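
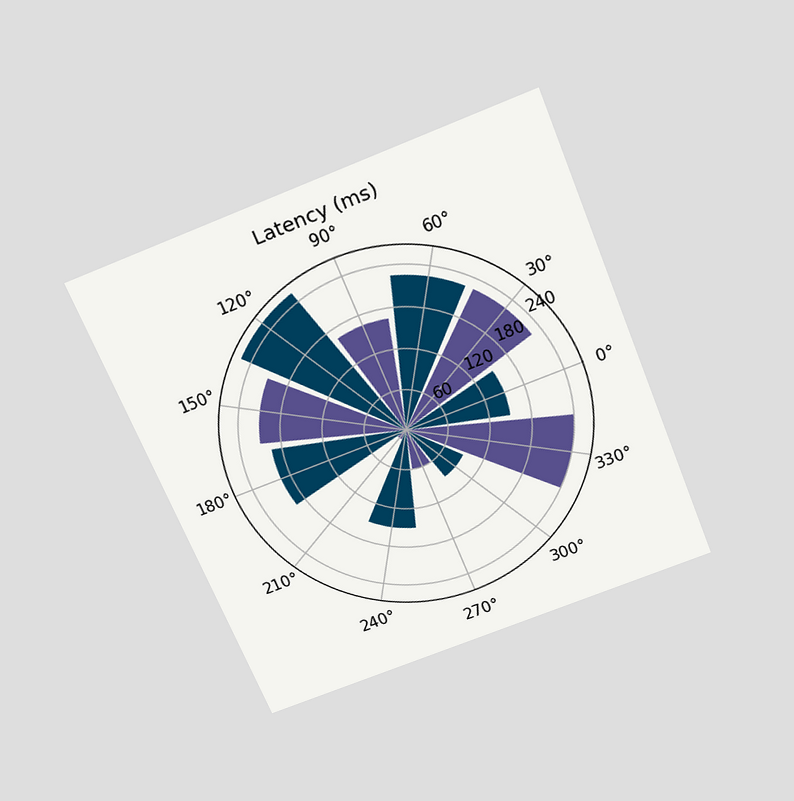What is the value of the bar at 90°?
The chart is tilted about 22° counter-clockwise and viewed slightly from above. The bar at 90° reaches 165ms on the radial axis.

165ms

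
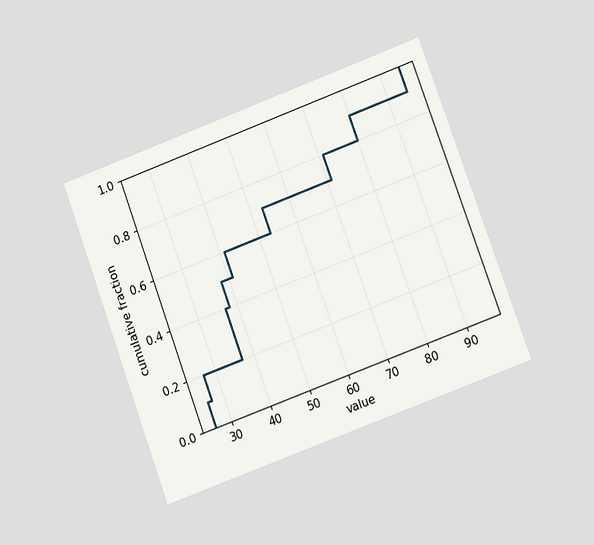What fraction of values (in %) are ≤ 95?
The chart is tilted about 20° counter-clockwise and viewed at a slight angle. At x=95 the ECDF step is at 100%.

100%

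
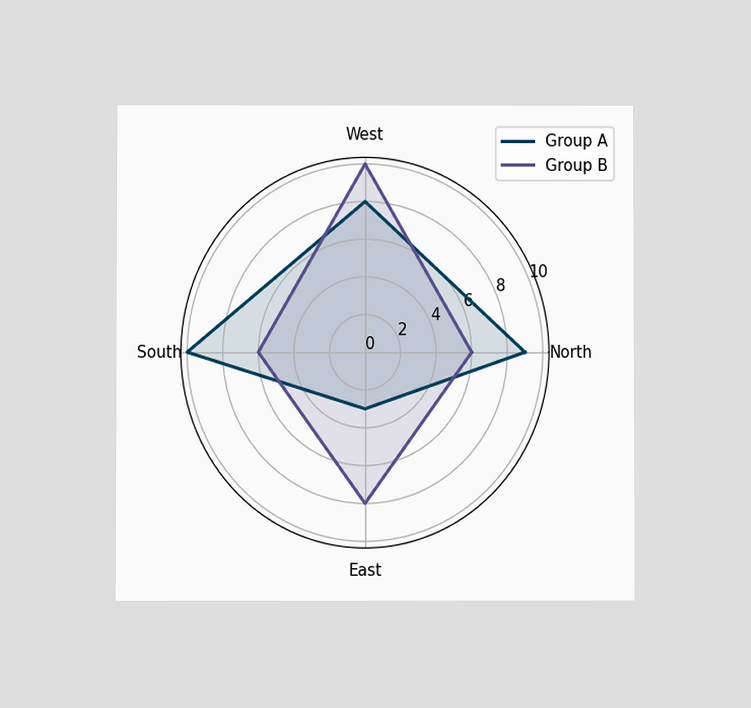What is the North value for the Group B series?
The chart is viewed at a slight angle. On the North axis, Group B reaches 6.

6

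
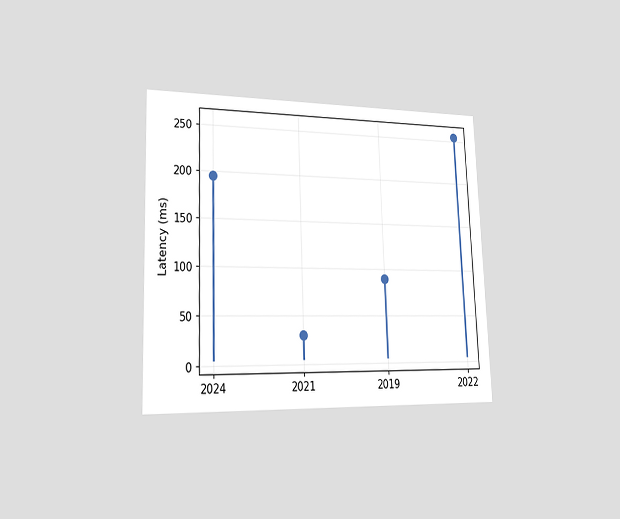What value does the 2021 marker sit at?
The chart is tilted about 2° counter-clockwise and viewed slightly from the left. The 2021 marker sits at 30ms.

30ms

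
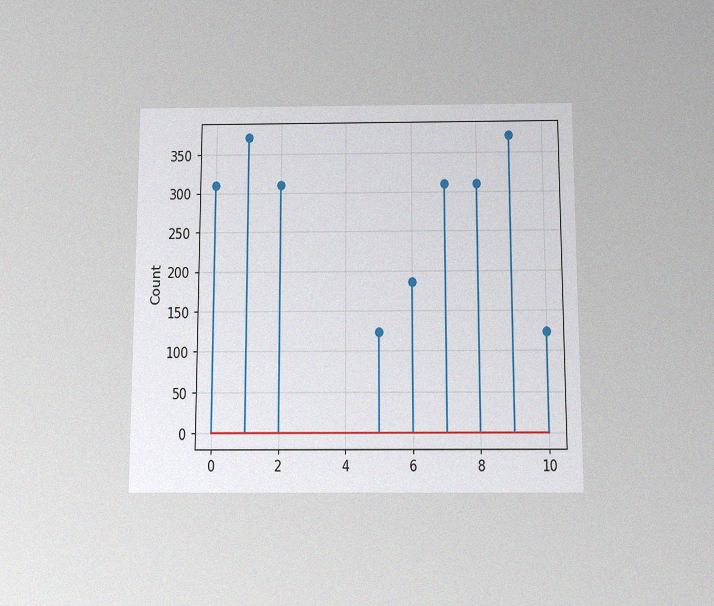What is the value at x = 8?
The chart is viewed slightly from below, with some photo noise. The stem at x=8 reaches 310.

310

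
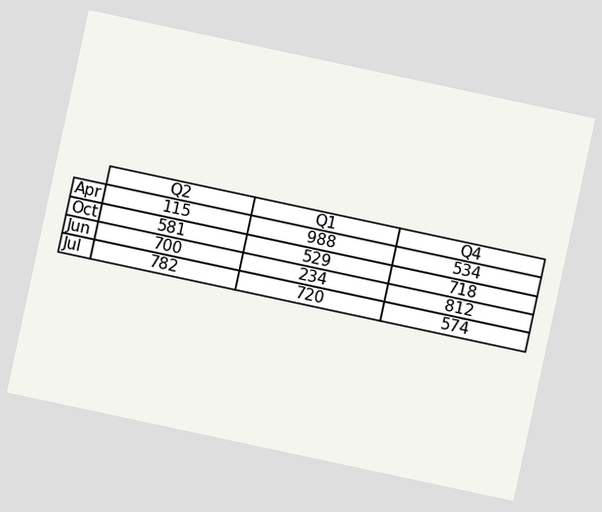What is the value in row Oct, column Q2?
581

The chart is tilted about 12° clockwise. The (Oct, Q2) cell reads 581.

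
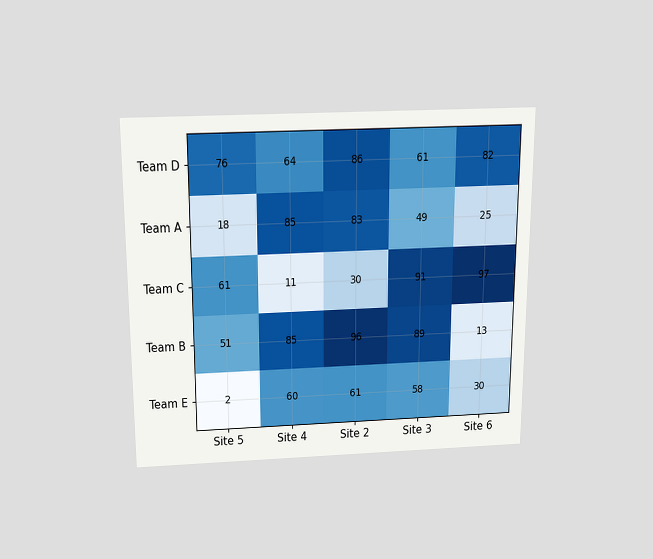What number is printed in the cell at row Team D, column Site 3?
61

The chart is viewed slightly from above. The (Team D, Site 3) cell reads 61.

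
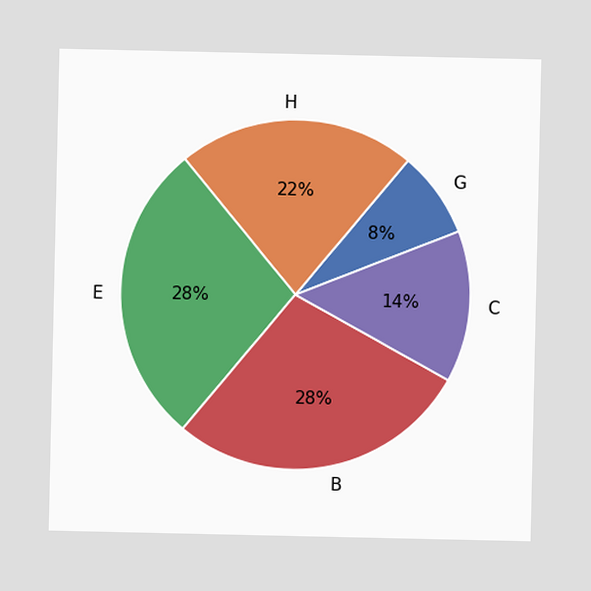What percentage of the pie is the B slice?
The B slice takes up 28% of the pie.

28%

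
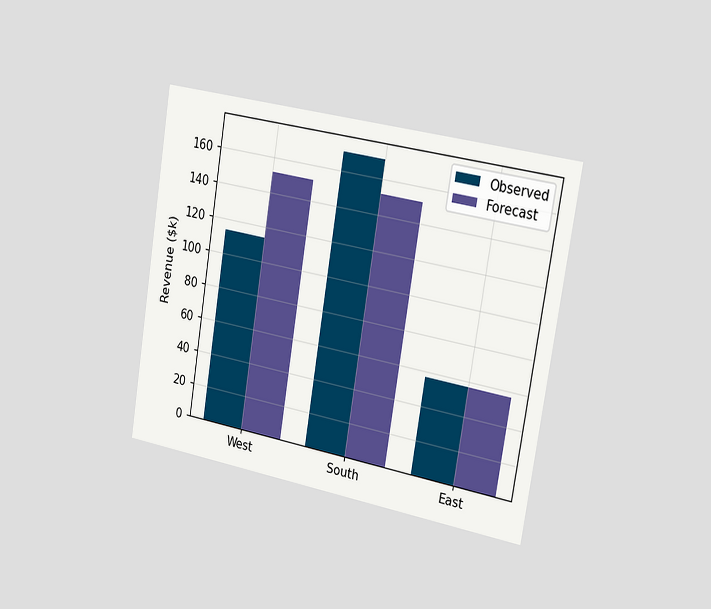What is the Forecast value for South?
The chart is tilted about 9° clockwise and viewed slightly from the right. The Forecast bar at South reaches $152k on the y-axis.

$152k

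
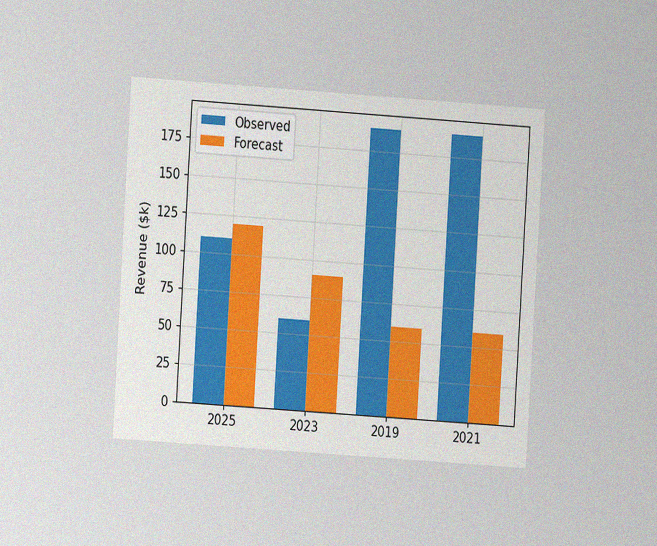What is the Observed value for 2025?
$110k

The chart is tilted about 4° clockwise and viewed at a slight angle, with some photo noise. The Observed bar at 2025 reaches $110k on the y-axis.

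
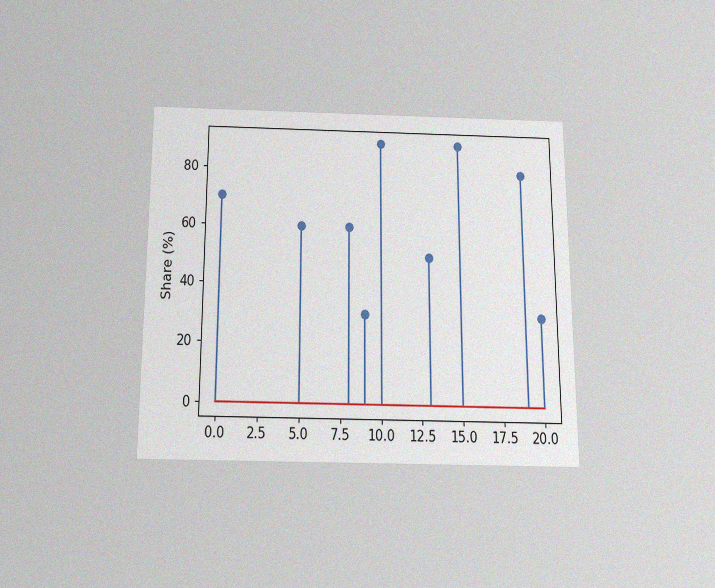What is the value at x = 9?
30%

The chart is viewed slightly from below, with some photo noise. The stem at x=9 reaches 30%.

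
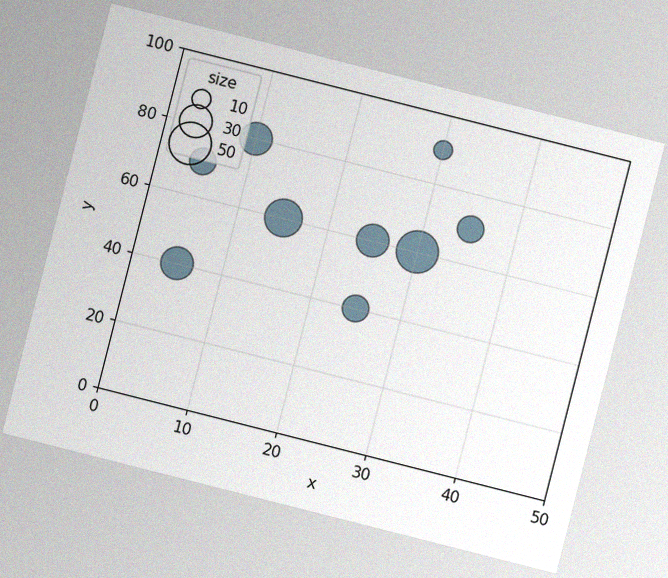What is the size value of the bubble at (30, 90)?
The chart is tilted about 14° clockwise, with some photo noise. Matching the bubble at (30, 90) against the size legend gives 10.

10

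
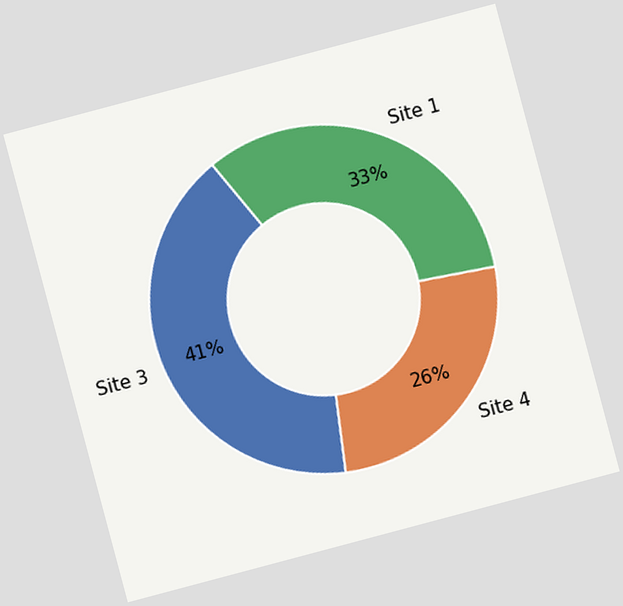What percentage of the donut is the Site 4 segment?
The chart is tilted about 15° counter-clockwise. The Site 4 segment takes up 26% of the ring.

26%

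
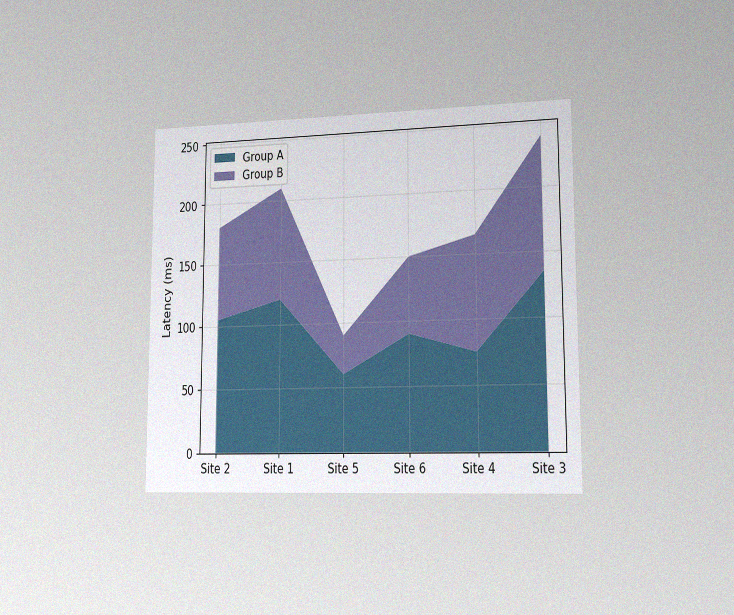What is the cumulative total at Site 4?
The chart is viewed slightly from the right, with some photo noise. The stacked total at Site 4 reaches 165ms.

165ms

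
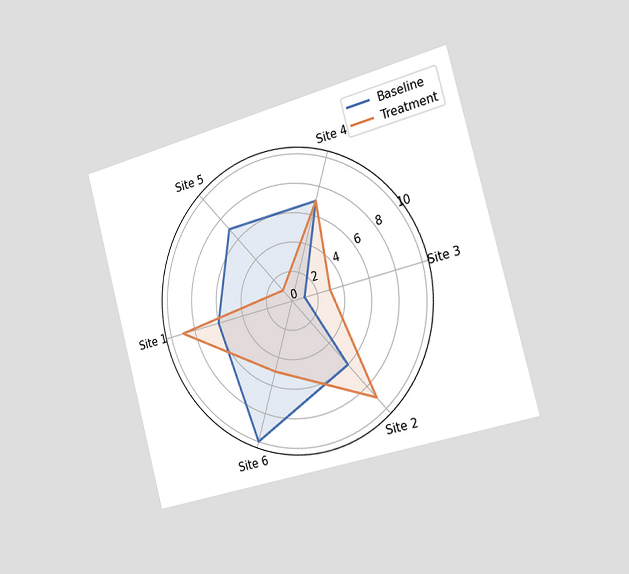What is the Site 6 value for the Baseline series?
10

The chart is tilted about 15° counter-clockwise and viewed slightly from the right. On the Site 6 axis, Baseline reaches 10.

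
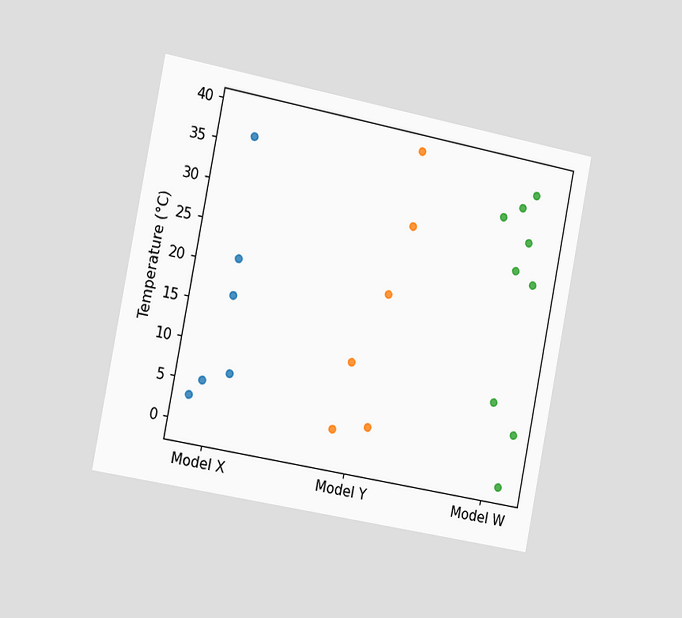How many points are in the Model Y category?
The chart is tilted about 11° clockwise and viewed slightly from the left. Counting the markers in the Model Y column gives 6.

6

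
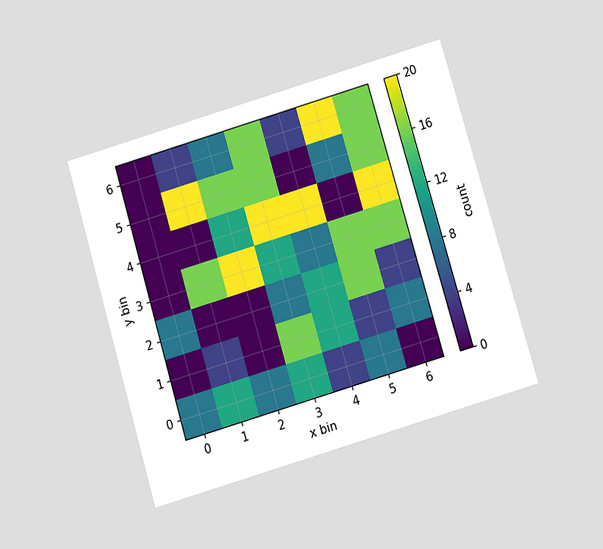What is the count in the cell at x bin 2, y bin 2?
0

The chart is tilted about 16° counter-clockwise and viewed at a slight angle. Matching the cell (2, 2) against the colorbar gives 0.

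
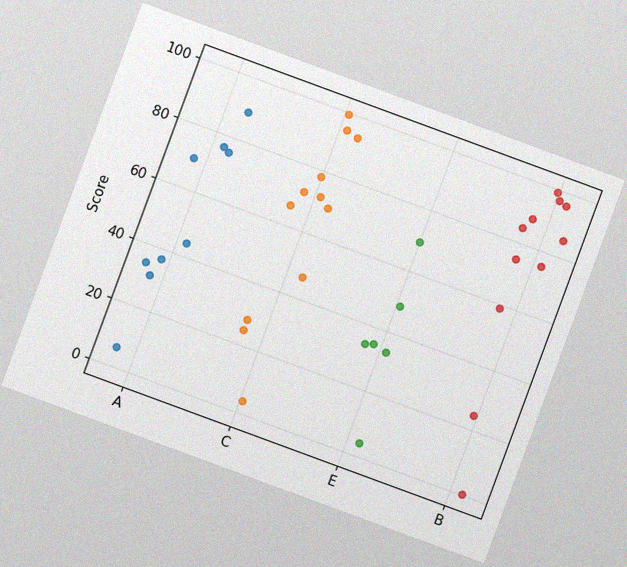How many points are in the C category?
12

The chart is tilted about 20° clockwise, with some photo noise. Counting the markers in the C column gives 12.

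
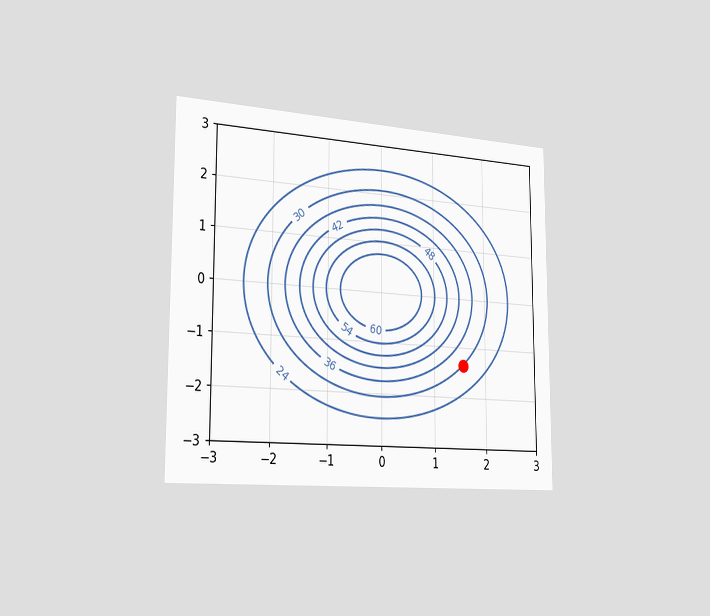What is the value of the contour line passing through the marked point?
The chart is viewed slightly from the left. The marked point sits on the contour labelled 30.

30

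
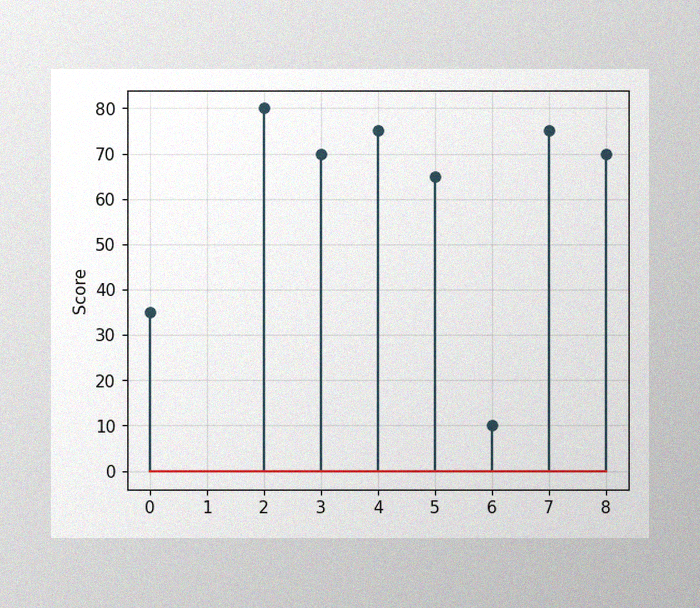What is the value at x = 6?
10

The image has some photo noise and uneven lighting. The stem at x=6 reaches 10.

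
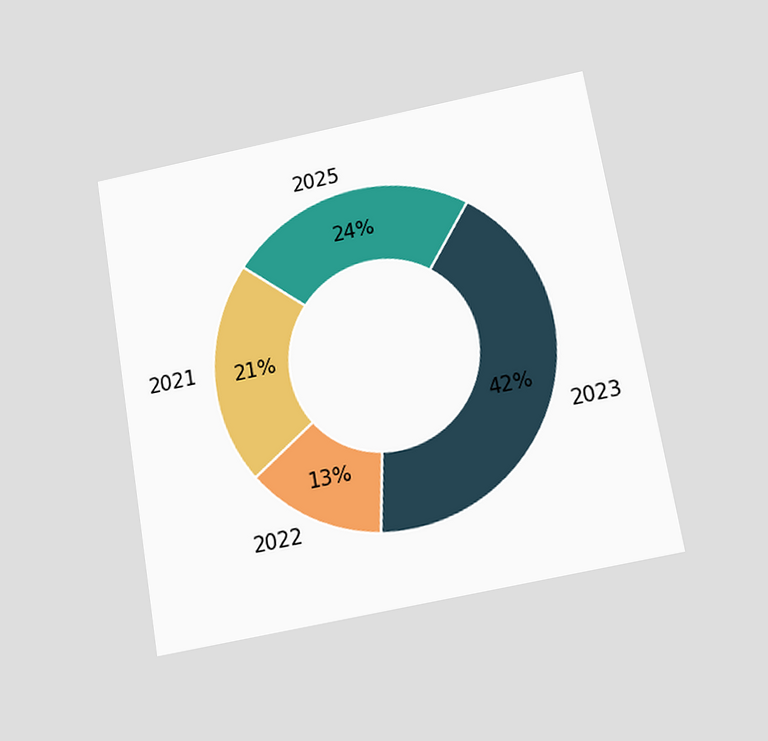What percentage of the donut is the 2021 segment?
21%

The chart is tilted about 10° counter-clockwise and viewed slightly from below. The 2021 segment takes up 21% of the ring.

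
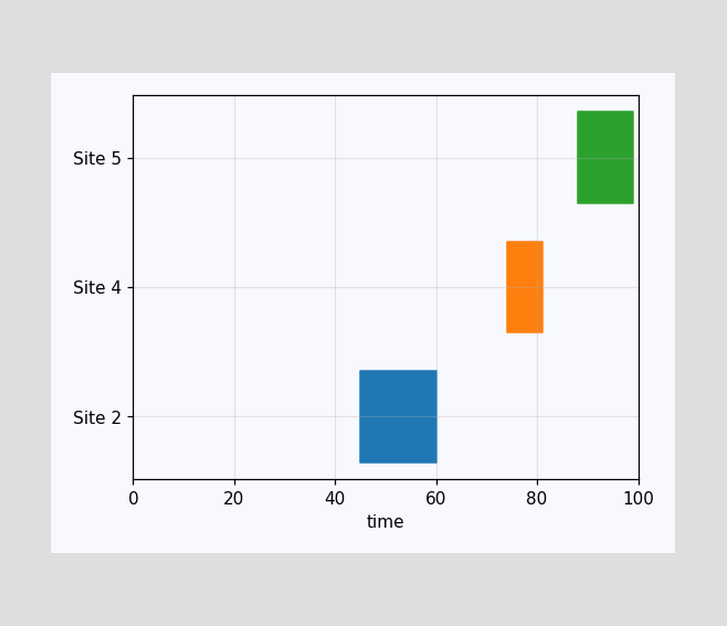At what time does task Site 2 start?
45

The Site 2 bar begins at t=45.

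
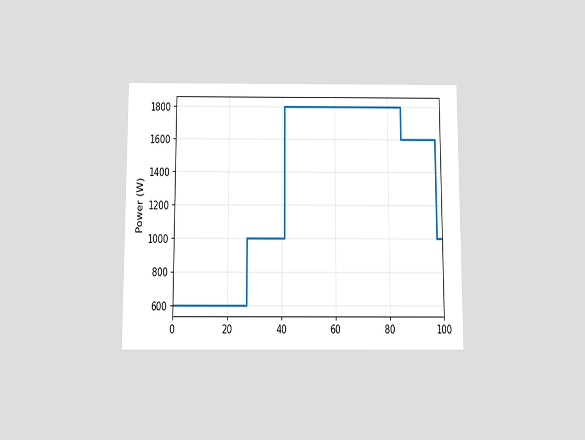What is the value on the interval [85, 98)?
The chart is viewed slightly from below. On [85, 98) the step sits at 1600W.

1600W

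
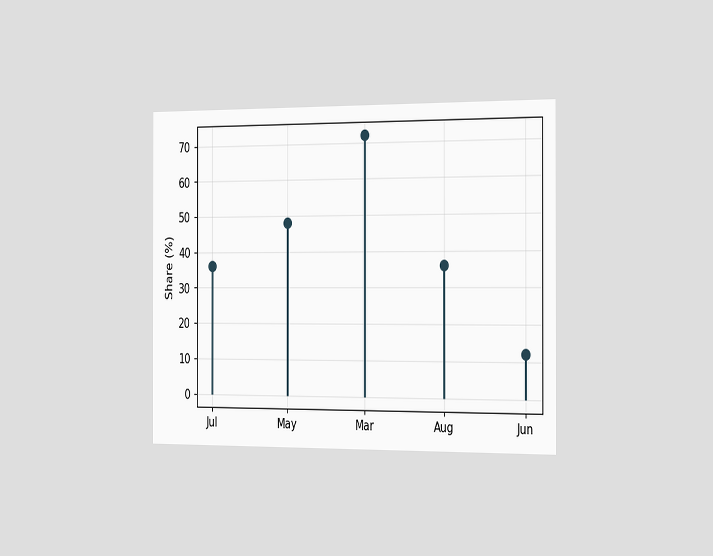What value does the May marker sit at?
The chart is viewed slightly from the right. The May marker sits at 48%.

48%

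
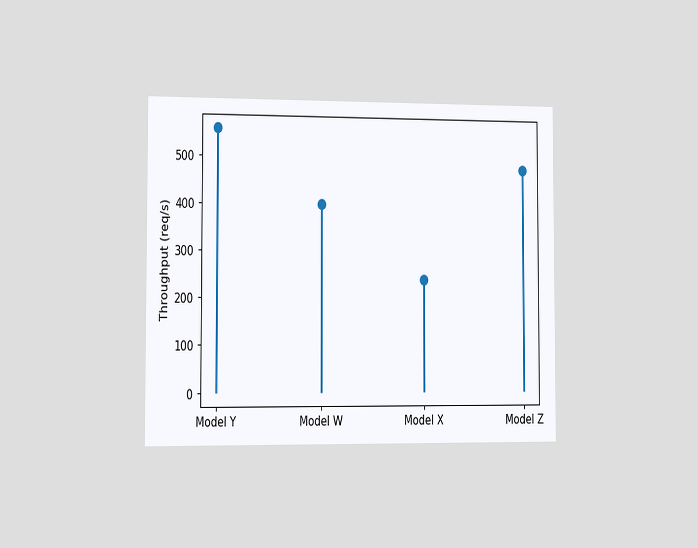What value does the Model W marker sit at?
400req/s

The chart is viewed slightly from the left. The Model W marker sits at 400req/s.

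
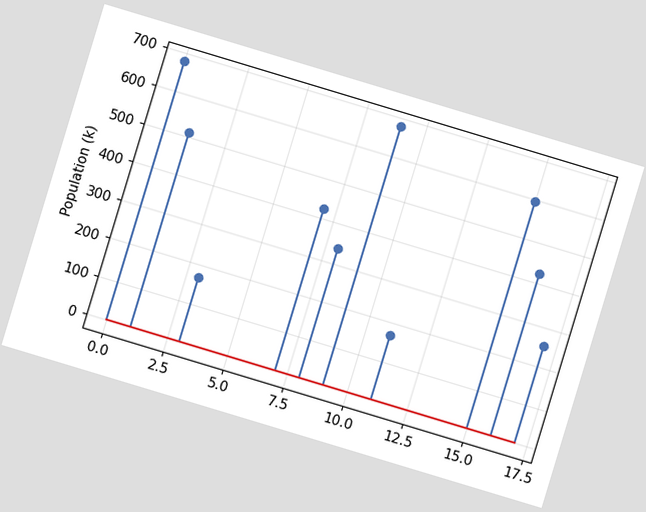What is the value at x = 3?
The chart is tilted about 17° clockwise. The stem at x=3 reaches 170k.

170k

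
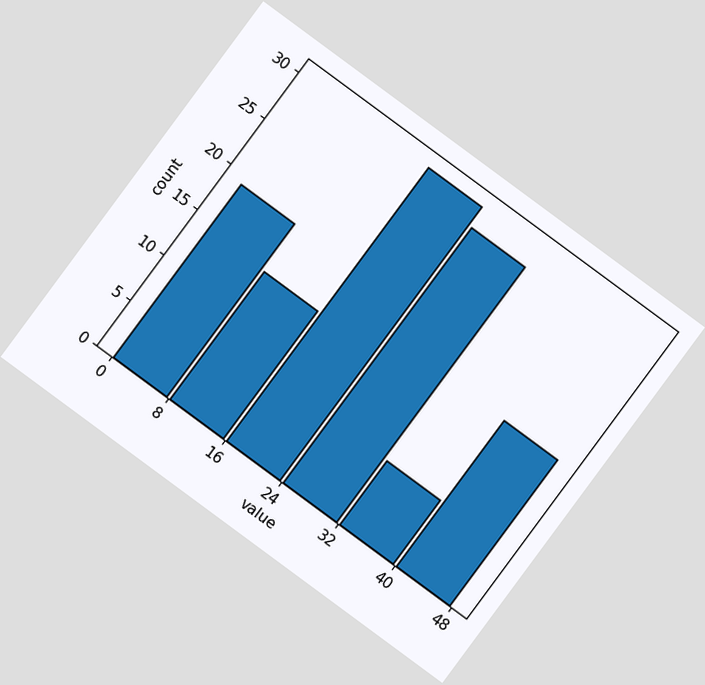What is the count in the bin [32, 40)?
7

The chart is tilted about 36° clockwise. The [32, 40) bin has height 7.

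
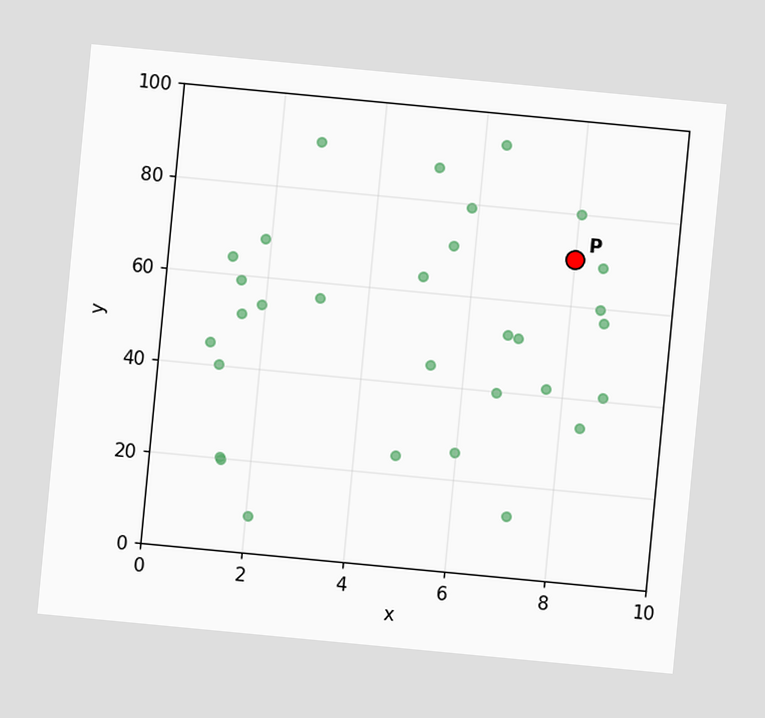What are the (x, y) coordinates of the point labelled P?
(8, 70)

The chart is tilted about 5° clockwise. Following the gridlines from P to each axis, P sits at (8, 70).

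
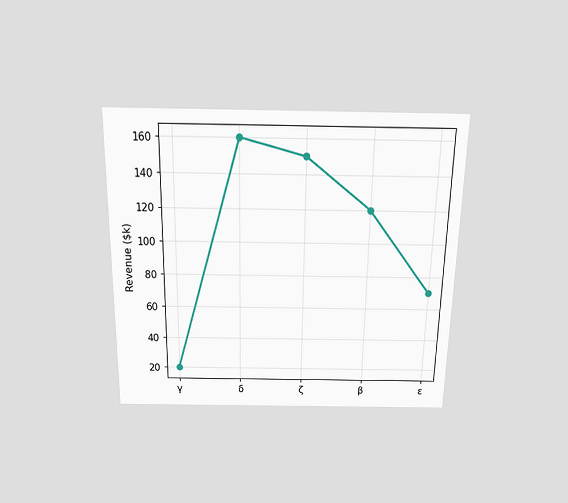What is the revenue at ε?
The chart is viewed slightly from above. At ε, the line is at $70k.

$70k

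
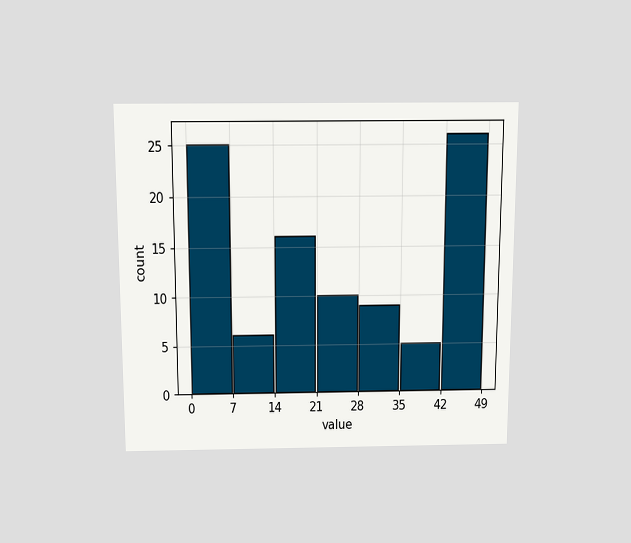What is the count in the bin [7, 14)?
The chart is viewed slightly from above. The [7, 14) bin has height 6.

6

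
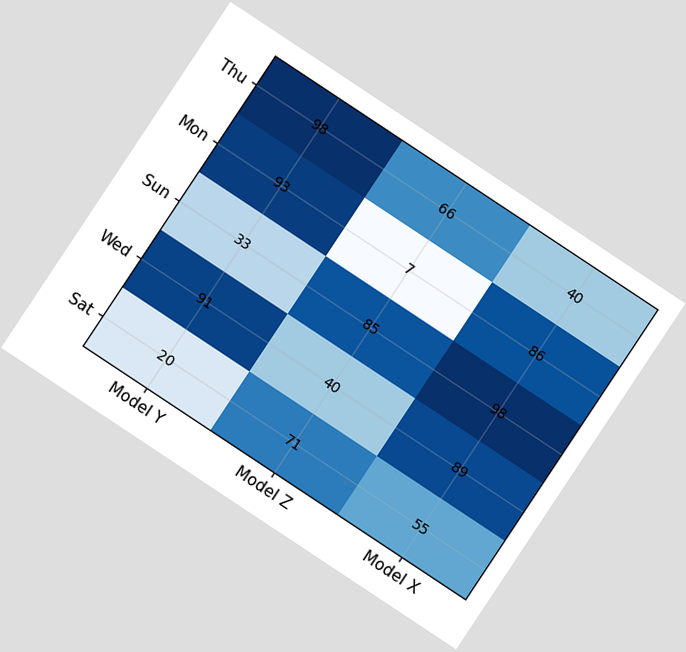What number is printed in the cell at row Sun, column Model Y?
33

The chart is tilted about 34° clockwise. The (Sun, Model Y) cell reads 33.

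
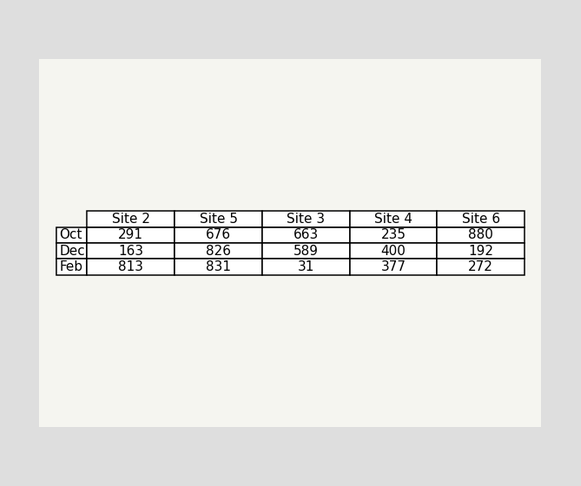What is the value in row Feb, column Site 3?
31

The (Feb, Site 3) cell reads 31.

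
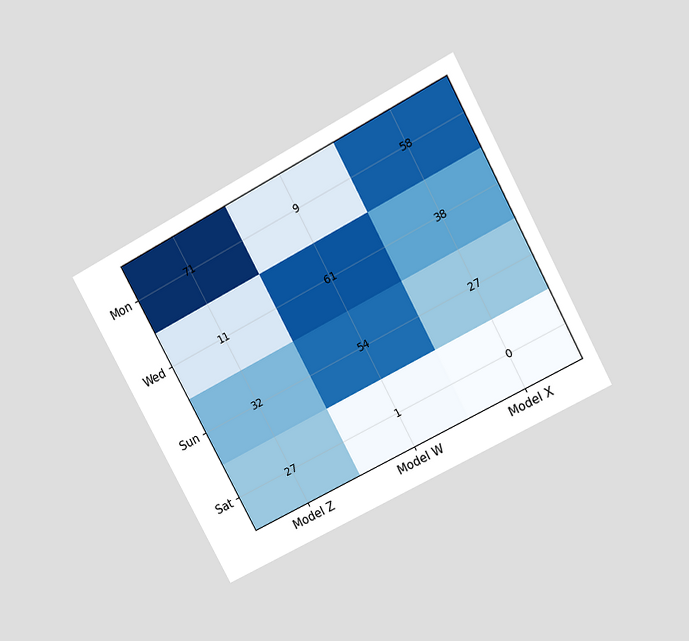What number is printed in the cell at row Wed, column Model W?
The chart is tilted about 28° counter-clockwise and viewed at a slight angle. The (Wed, Model W) cell reads 61.

61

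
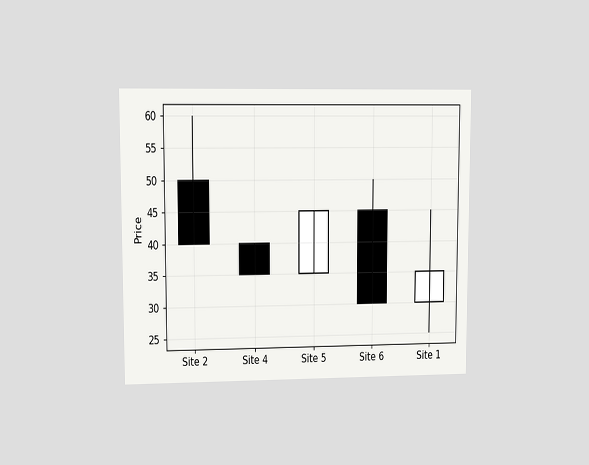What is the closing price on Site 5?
45

The chart is viewed at a slight angle. The Site 5 candle closes at 45.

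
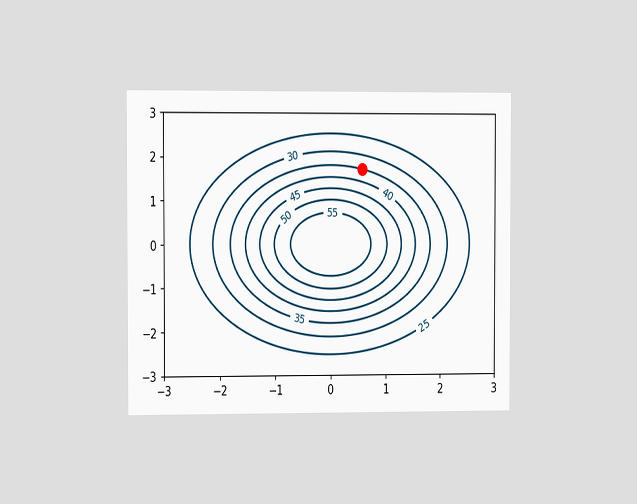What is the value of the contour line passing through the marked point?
35

The chart is viewed slightly from the left. The marked point sits on the contour labelled 35.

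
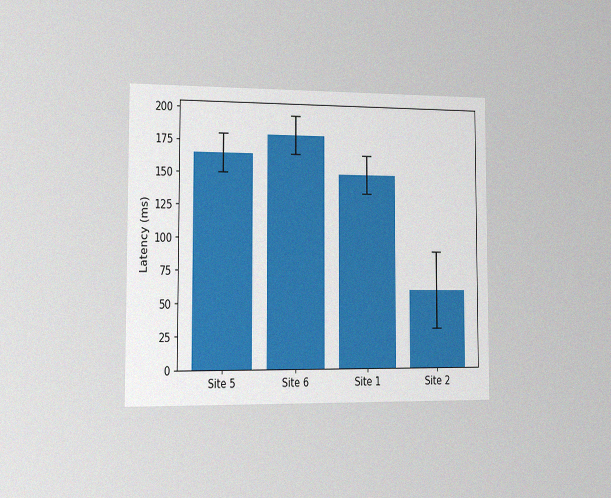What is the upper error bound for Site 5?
The chart is viewed slightly from the left, with some photo noise. The Site 5 bar's upper whisker reaches 180ms.

180ms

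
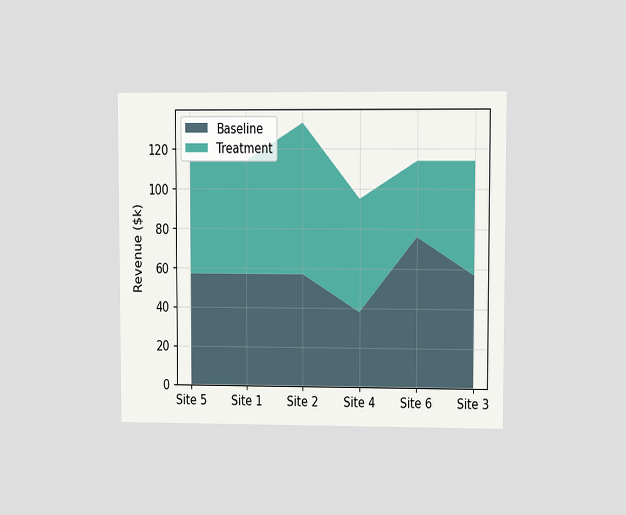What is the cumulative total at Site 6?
$114k

The chart is viewed at a slight angle. The stacked total at Site 6 reaches $114k.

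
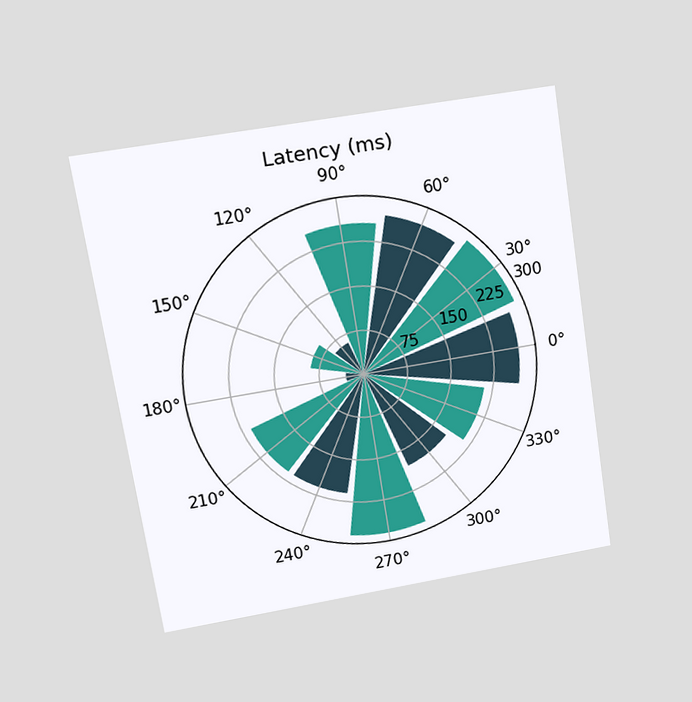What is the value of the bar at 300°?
180ms

The chart is tilted about 9° counter-clockwise and viewed at a slight angle. The bar at 300° reaches 180ms on the radial axis.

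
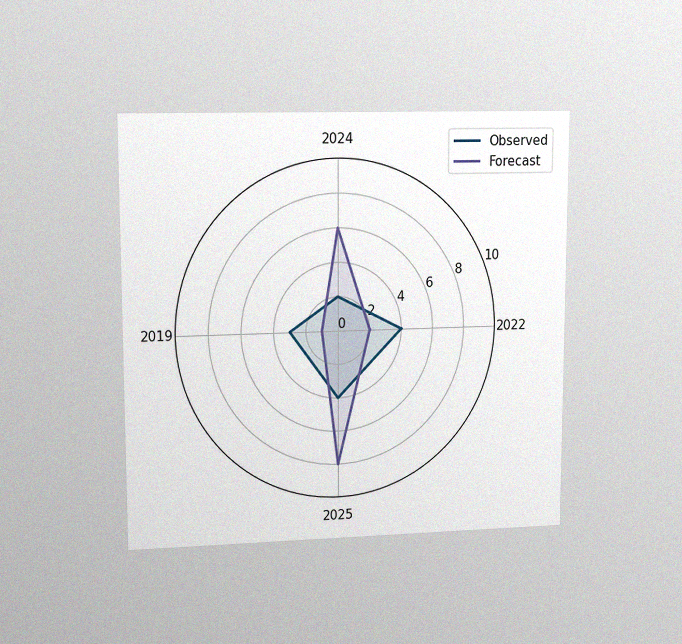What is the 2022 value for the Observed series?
4

The chart is viewed at a slight angle, with some photo noise. On the 2022 axis, Observed reaches 4.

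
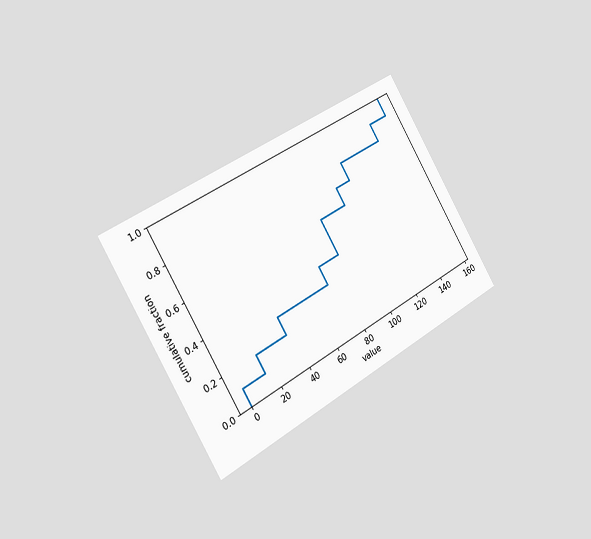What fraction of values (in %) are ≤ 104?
The chart is tilted about 31° counter-clockwise and viewed slightly from the left. At x=104 the ECDF step is at 70%.

70%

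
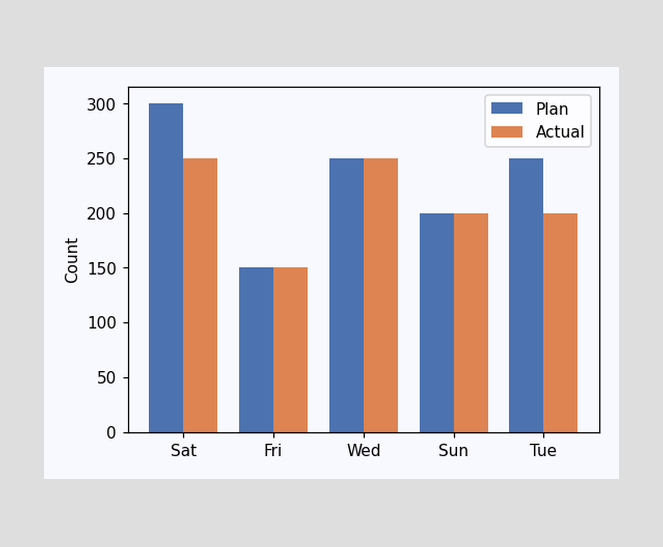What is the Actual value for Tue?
The Actual bar at Tue reaches 200 on the y-axis.

200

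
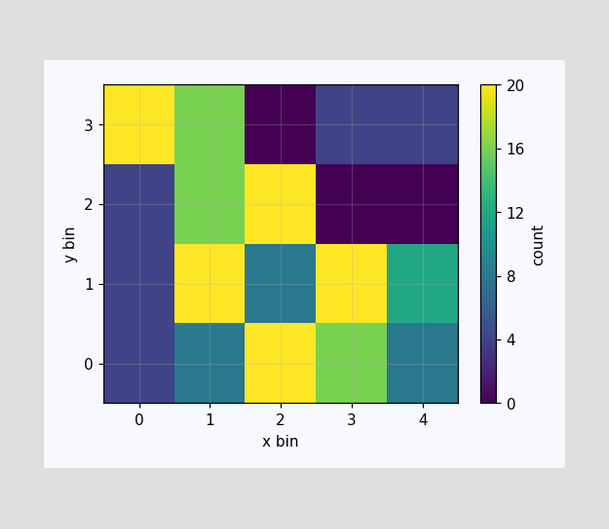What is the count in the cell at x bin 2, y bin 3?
0

Matching the cell (2, 3) against the colorbar gives 0.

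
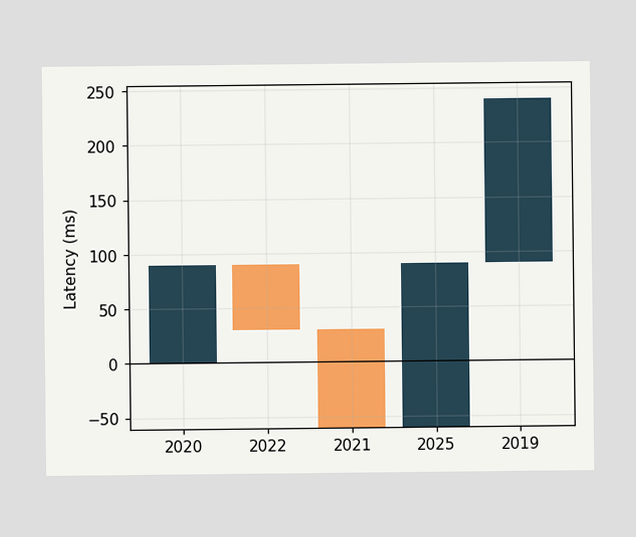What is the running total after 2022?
30ms

After 2022 the running total reaches 30ms.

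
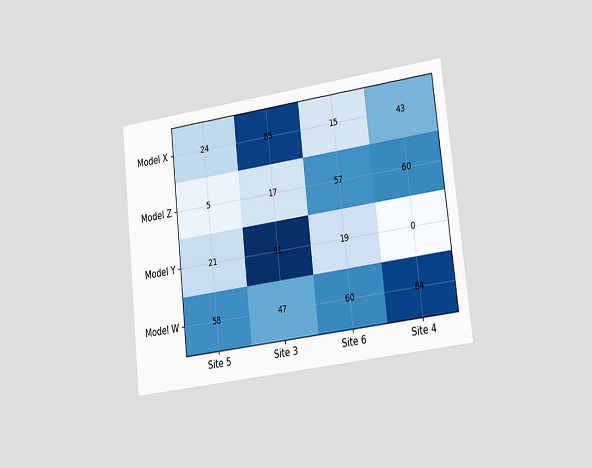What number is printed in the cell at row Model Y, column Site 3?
The chart is tilted about 6° counter-clockwise and viewed slightly from the right. The (Model Y, Site 3) cell reads 91.

91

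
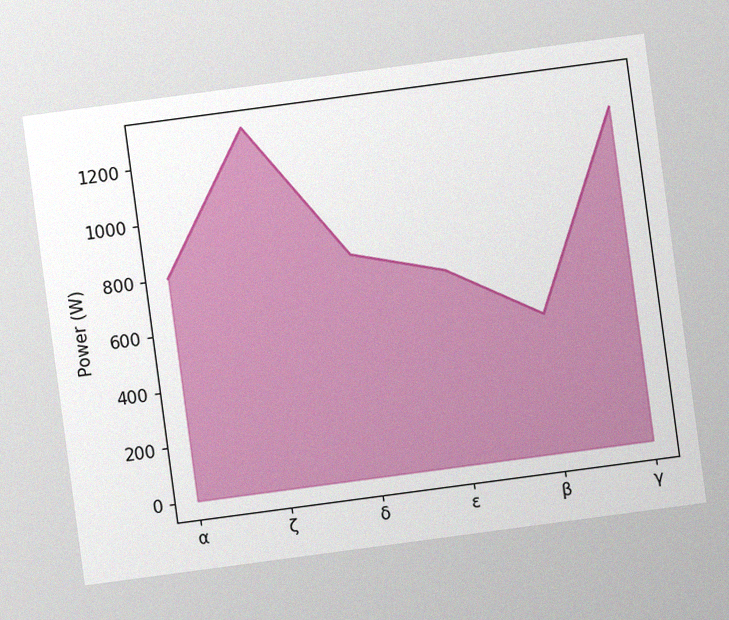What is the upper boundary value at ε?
700W

The chart is tilted about 8° counter-clockwise, with some photo noise. At ε the upper boundary is at 700W.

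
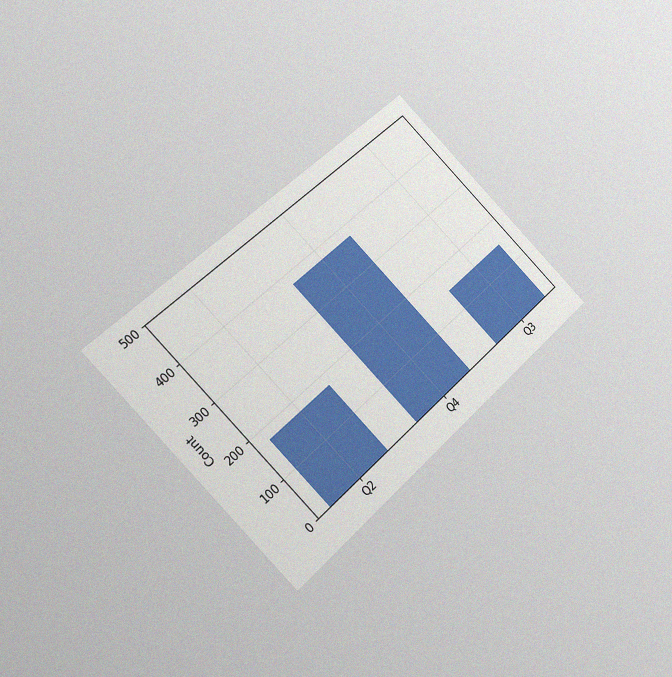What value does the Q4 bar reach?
375

The chart is tilted about 45° counter-clockwise and viewed at a slight angle, with some photo noise. Reading along the chart's y-axis, the Q4 bar reaches 375.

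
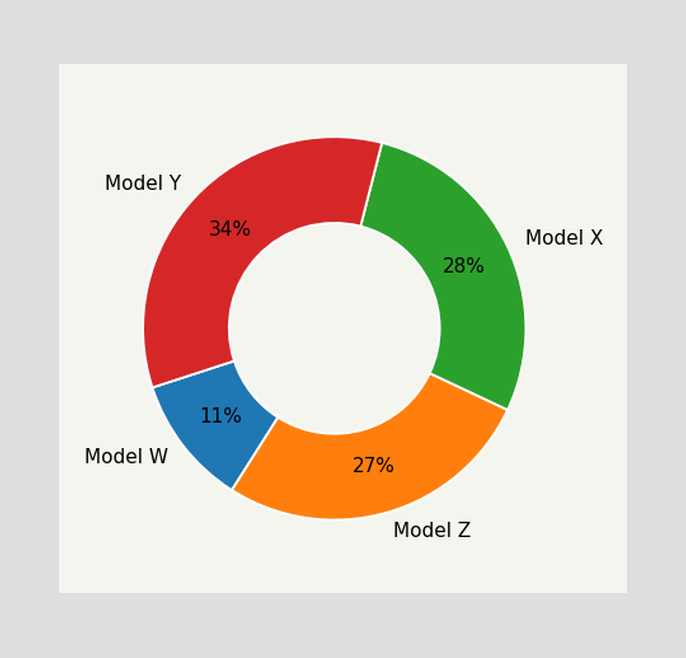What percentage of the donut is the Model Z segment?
27%

The Model Z segment takes up 27% of the ring.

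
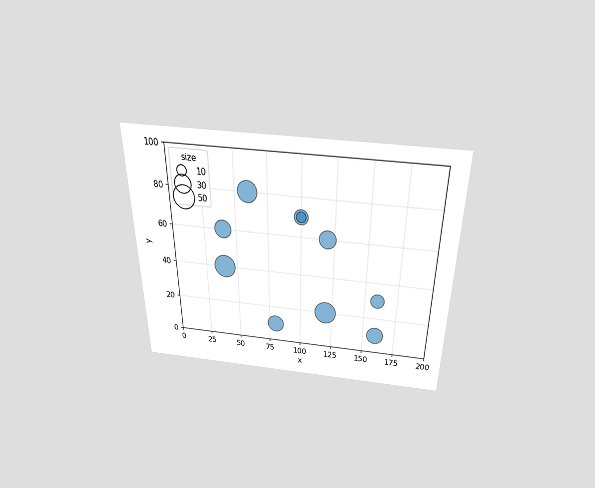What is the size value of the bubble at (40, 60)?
30

The chart is viewed slightly from above. Matching the bubble at (40, 60) against the size legend gives 30.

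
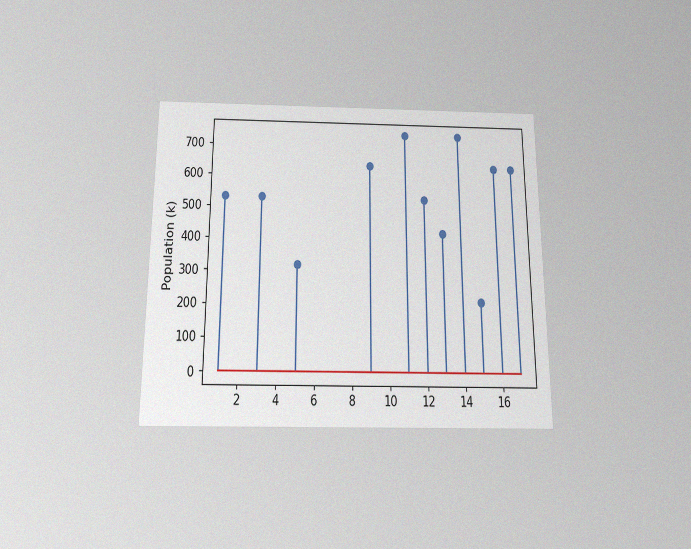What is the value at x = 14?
The chart is viewed slightly from below, with some photo noise. The stem at x=14 reaches 742k.

742k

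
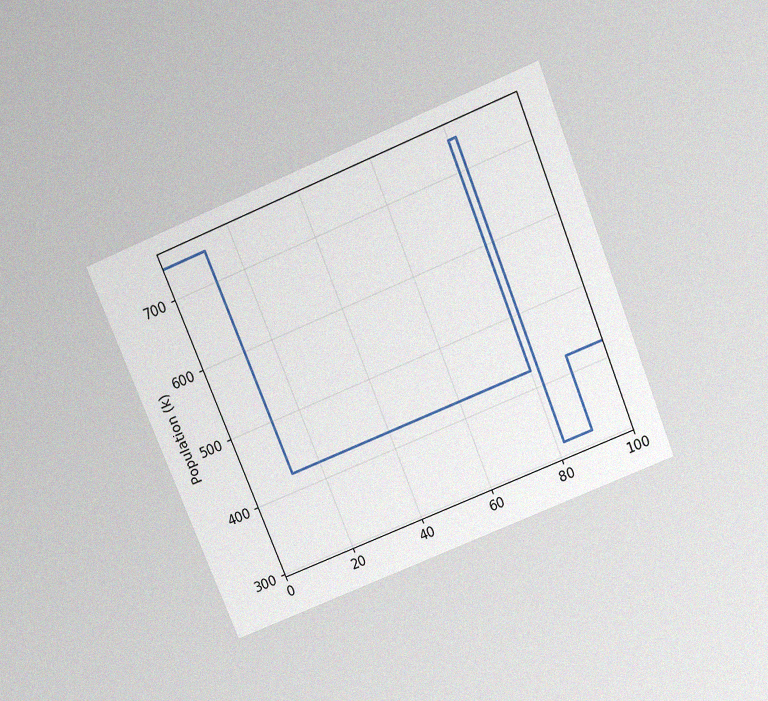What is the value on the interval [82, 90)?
318k

The chart is tilted about 22° counter-clockwise and viewed slightly from above, with some photo noise. On [82, 90) the step sits at 318k.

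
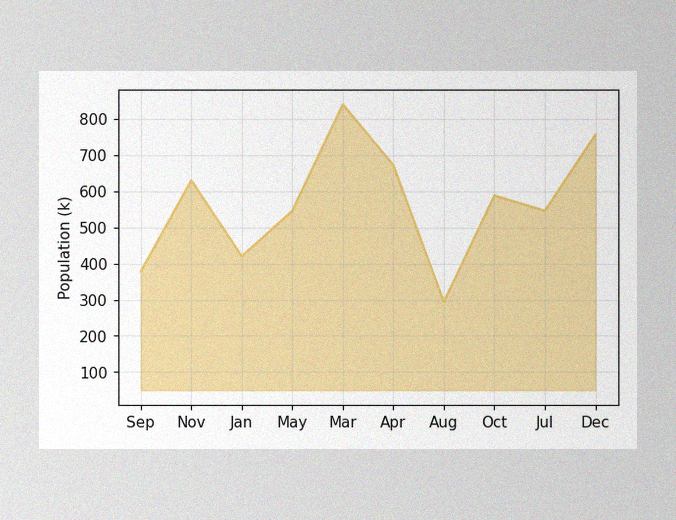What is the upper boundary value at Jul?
546k

The image has some photo noise and uneven lighting. At Jul the upper boundary is at 546k.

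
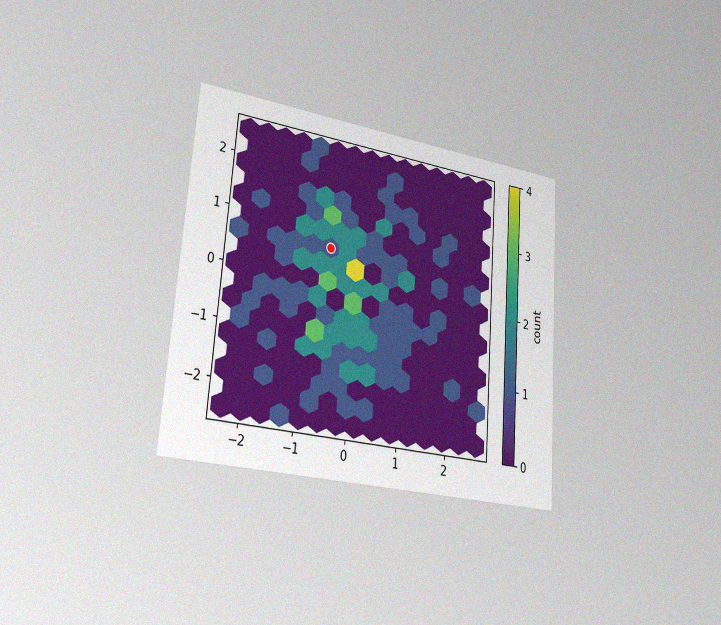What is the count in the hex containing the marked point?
1

The chart is tilted about 4° clockwise and viewed slightly from the left, with some photo noise. The marked hex reads 1 on the colorbar.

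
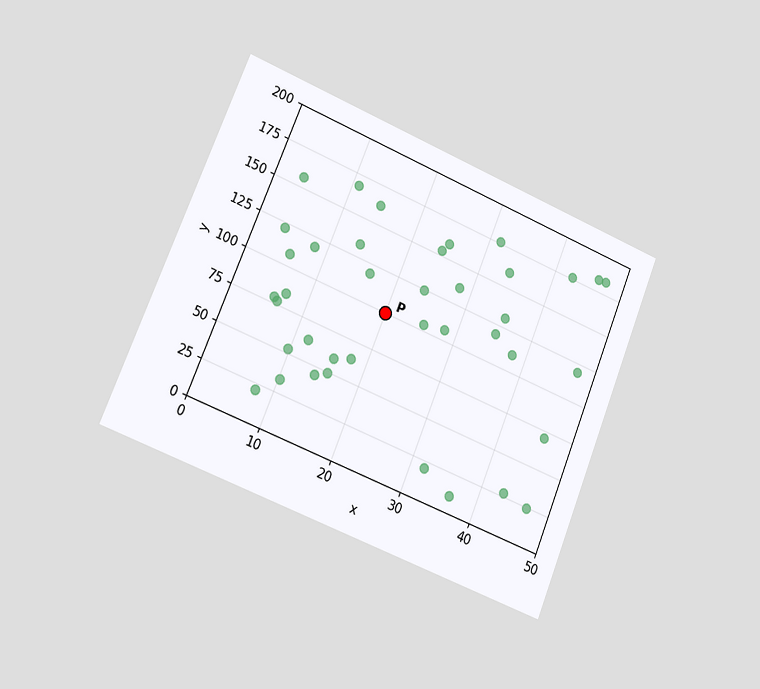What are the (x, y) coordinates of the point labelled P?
The chart is tilted about 22° clockwise and viewed slightly from the left. Following the gridlines from P to each axis, P sits at (20, 100).

(20, 100)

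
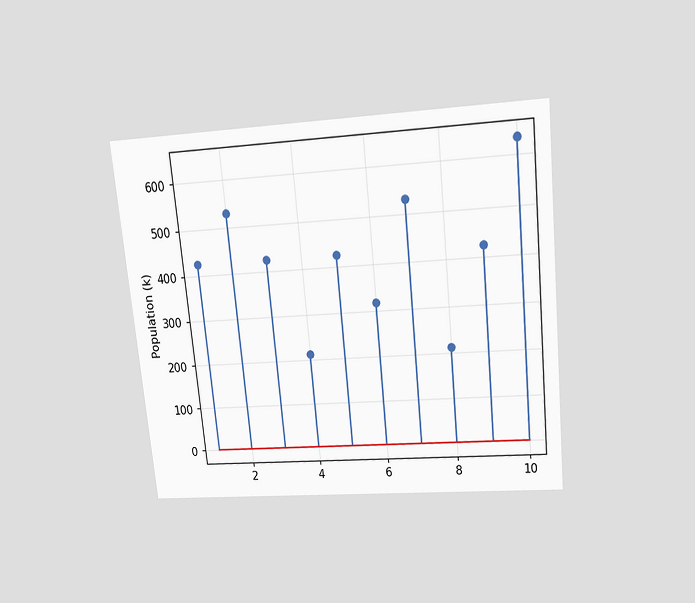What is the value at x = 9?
424k

The chart is tilted about 6° counter-clockwise and viewed slightly from above. The stem at x=9 reaches 424k.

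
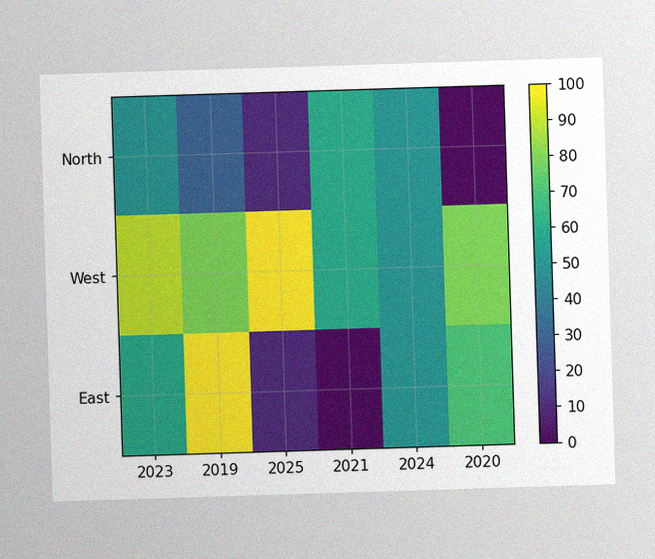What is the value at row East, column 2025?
The image has some photo noise and uneven lighting. Matching cell (East, 2025) against the colorbar gives 10.

10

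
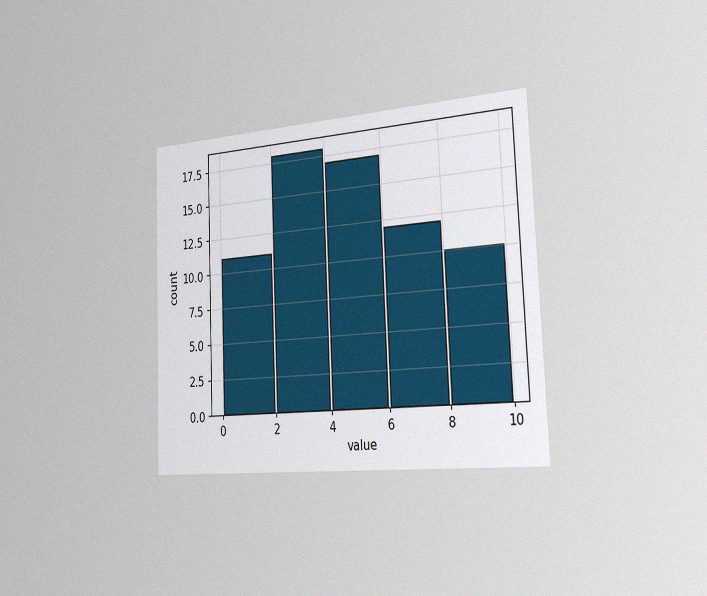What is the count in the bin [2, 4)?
The chart is tilted about 2° counter-clockwise and viewed slightly from the right, with some photo noise. The [2, 4) bin has height 18.

18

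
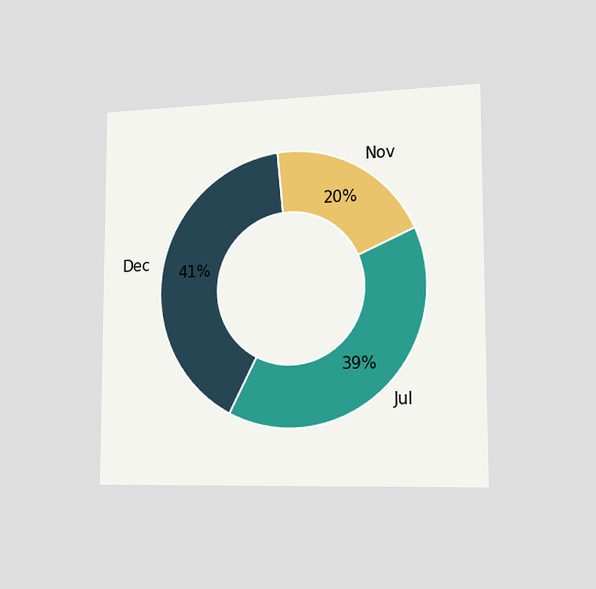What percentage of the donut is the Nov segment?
20%

The chart is viewed slightly from the right. The Nov segment takes up 20% of the ring.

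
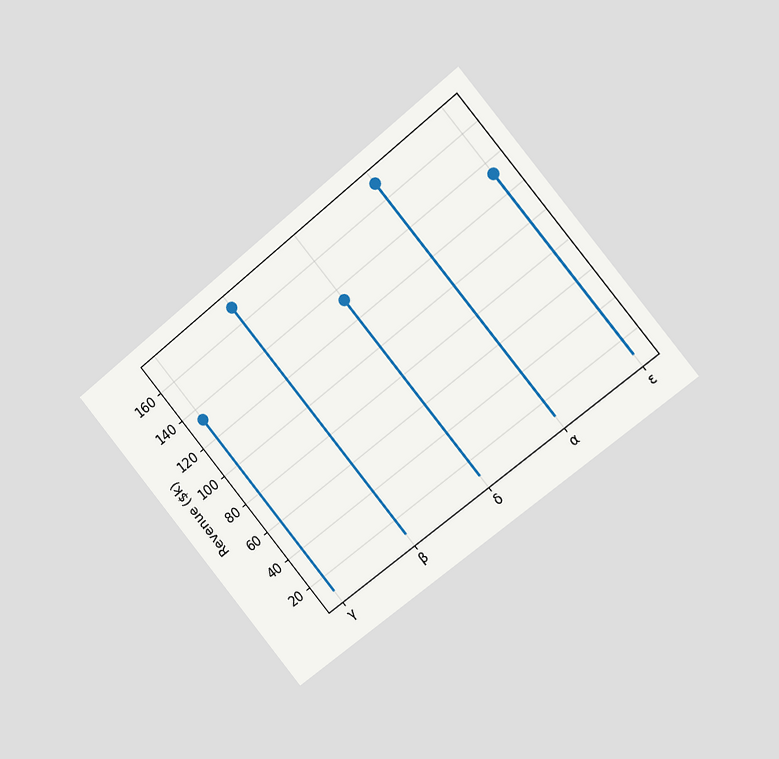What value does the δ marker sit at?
The chart is tilted about 39° counter-clockwise and viewed slightly from the right. The δ marker sits at $133k.

$133k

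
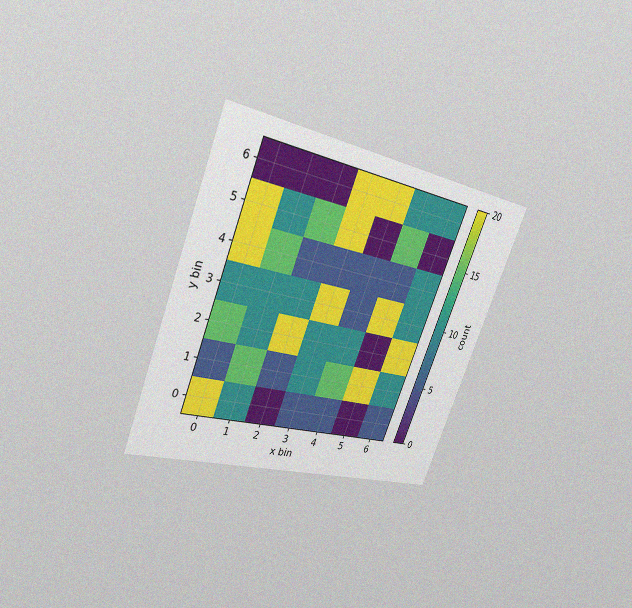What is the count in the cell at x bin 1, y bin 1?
The chart is tilted about 21° clockwise and viewed at a slight angle, with some photo noise. Matching the cell (1, 1) against the colorbar gives 15.

15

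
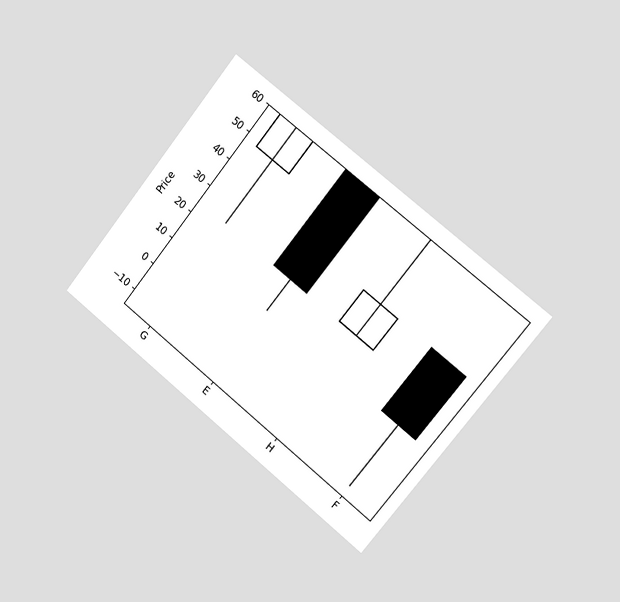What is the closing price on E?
24

The chart is tilted about 39° clockwise and viewed slightly from the right. The E candle closes at 24.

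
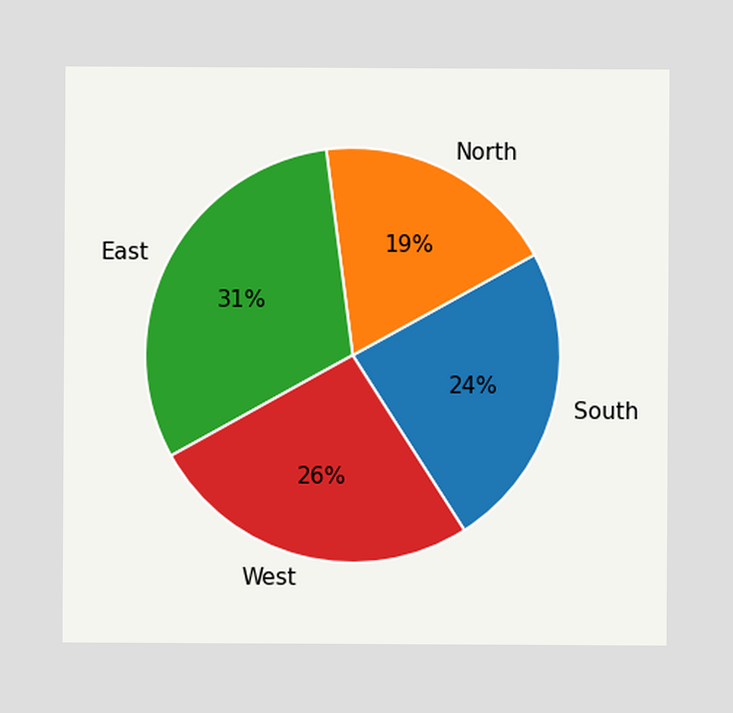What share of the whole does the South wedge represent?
24%

The South slice takes up 24% of the pie.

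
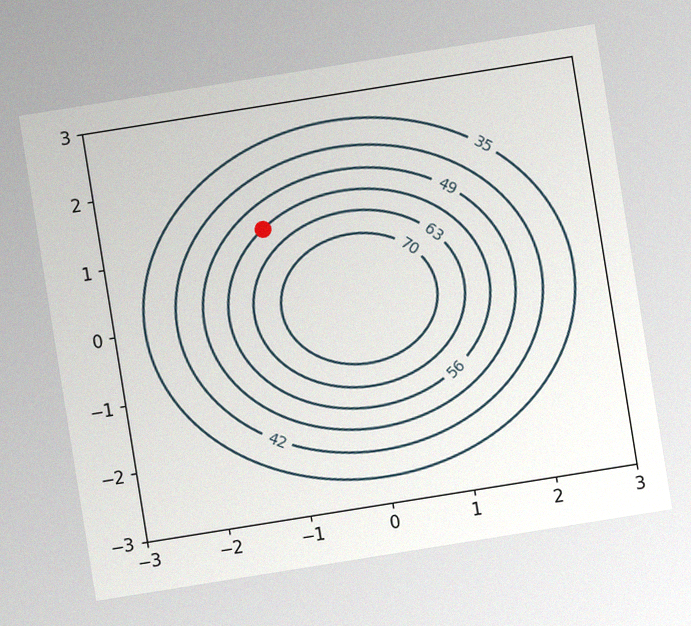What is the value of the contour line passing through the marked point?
56

The chart is tilted about 9° counter-clockwise, with some photo noise. The marked point sits on the contour labelled 56.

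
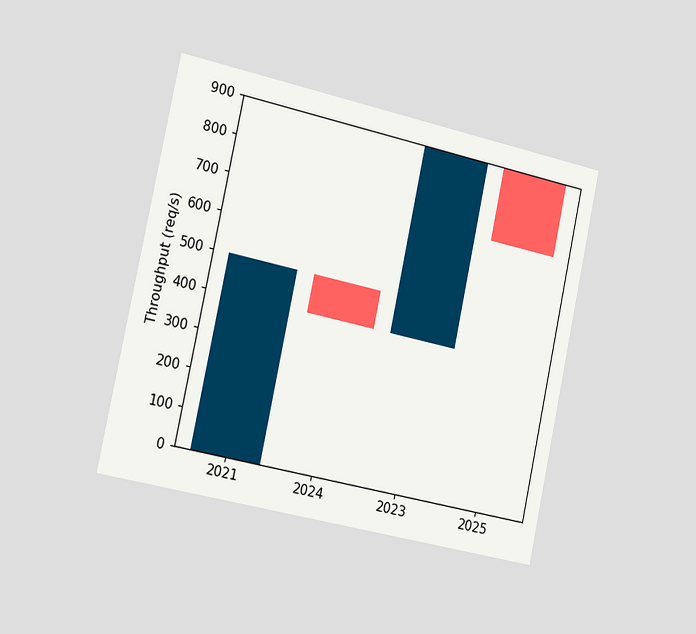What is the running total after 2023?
The chart is tilted about 12° clockwise and viewed slightly from the left. After 2023 the running total reaches 900req/s.

900req/s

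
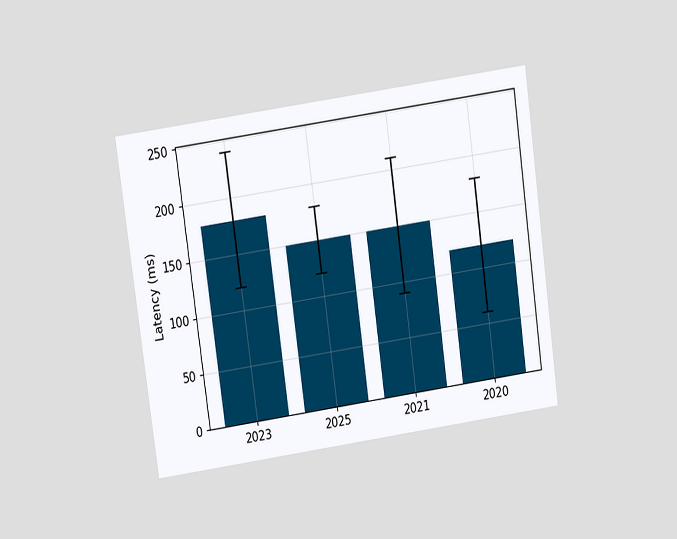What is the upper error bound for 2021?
The chart is tilted about 8° counter-clockwise and viewed at a slight angle. The 2021 bar's upper whisker reaches 210ms.

210ms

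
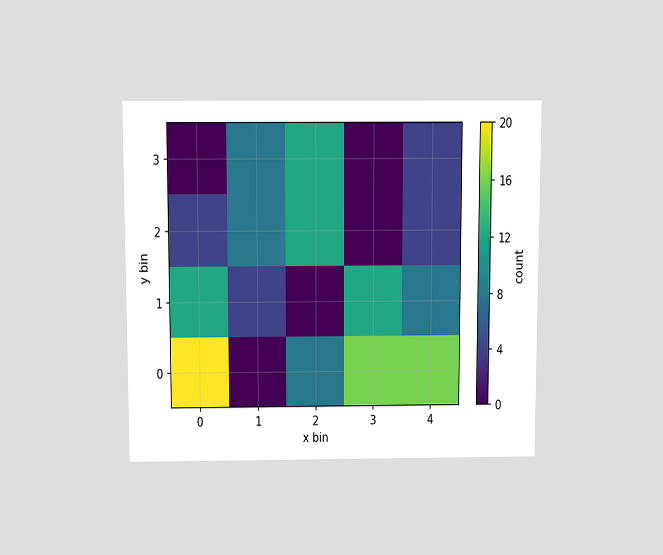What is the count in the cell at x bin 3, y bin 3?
0

The chart is viewed slightly from above. Matching the cell (3, 3) against the colorbar gives 0.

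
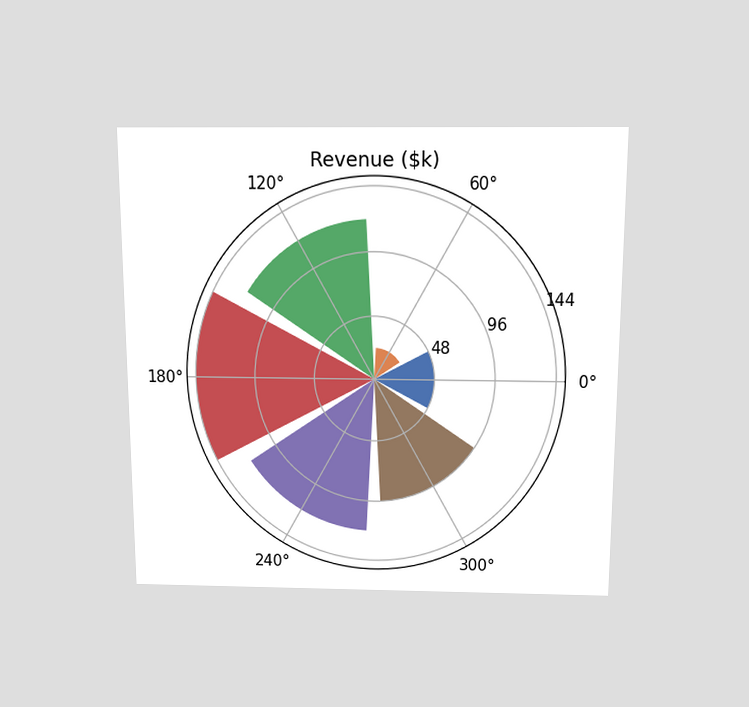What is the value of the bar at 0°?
$48k

The chart is viewed slightly from above. The bar at 0° reaches $48k on the radial axis.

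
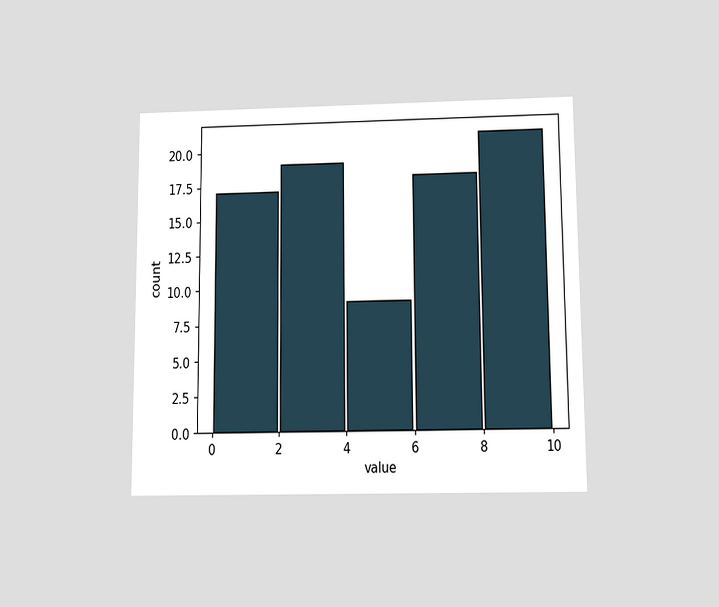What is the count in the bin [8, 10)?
21

The chart is viewed slightly from below. The [8, 10) bin has height 21.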